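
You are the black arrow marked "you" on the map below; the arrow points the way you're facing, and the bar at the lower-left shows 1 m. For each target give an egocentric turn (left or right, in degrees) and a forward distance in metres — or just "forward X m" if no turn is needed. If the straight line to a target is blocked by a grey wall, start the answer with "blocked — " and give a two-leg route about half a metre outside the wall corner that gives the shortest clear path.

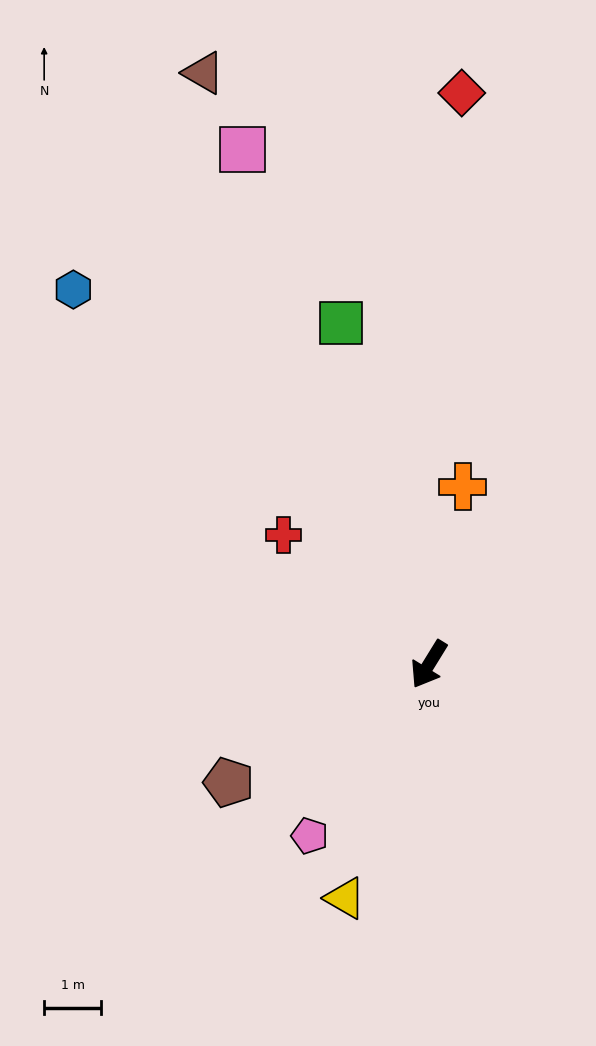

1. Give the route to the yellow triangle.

turn left 12°, forward 4.4 m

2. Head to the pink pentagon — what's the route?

turn right 3°, forward 3.7 m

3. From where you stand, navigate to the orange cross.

turn right 159°, forward 3.2 m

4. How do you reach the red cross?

turn right 100°, forward 3.4 m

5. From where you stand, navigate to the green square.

turn right 134°, forward 6.2 m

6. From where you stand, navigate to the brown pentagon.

turn right 28°, forward 4.1 m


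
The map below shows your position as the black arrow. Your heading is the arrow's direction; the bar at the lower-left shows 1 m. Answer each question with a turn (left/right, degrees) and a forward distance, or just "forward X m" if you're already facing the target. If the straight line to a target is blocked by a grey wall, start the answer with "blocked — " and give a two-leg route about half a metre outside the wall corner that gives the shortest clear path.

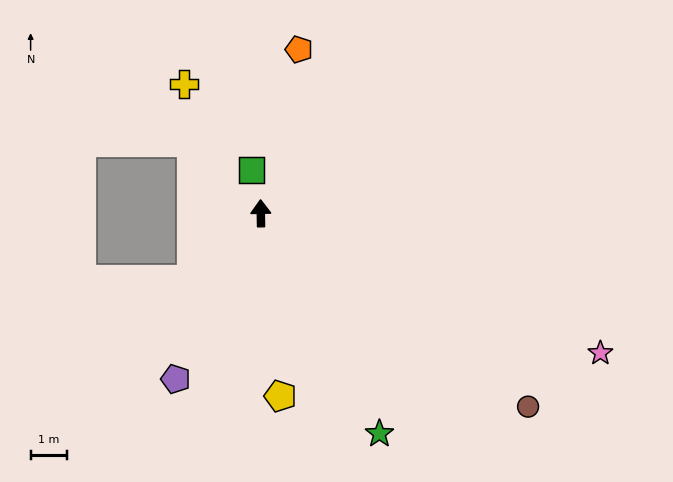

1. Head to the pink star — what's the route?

turn right 113°, forward 10.2 m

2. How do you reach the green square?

turn left 11°, forward 1.2 m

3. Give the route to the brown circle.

turn right 127°, forward 9.1 m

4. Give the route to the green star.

turn right 153°, forward 6.9 m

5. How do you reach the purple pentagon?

turn left 152°, forward 5.2 m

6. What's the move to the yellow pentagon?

turn right 175°, forward 5.1 m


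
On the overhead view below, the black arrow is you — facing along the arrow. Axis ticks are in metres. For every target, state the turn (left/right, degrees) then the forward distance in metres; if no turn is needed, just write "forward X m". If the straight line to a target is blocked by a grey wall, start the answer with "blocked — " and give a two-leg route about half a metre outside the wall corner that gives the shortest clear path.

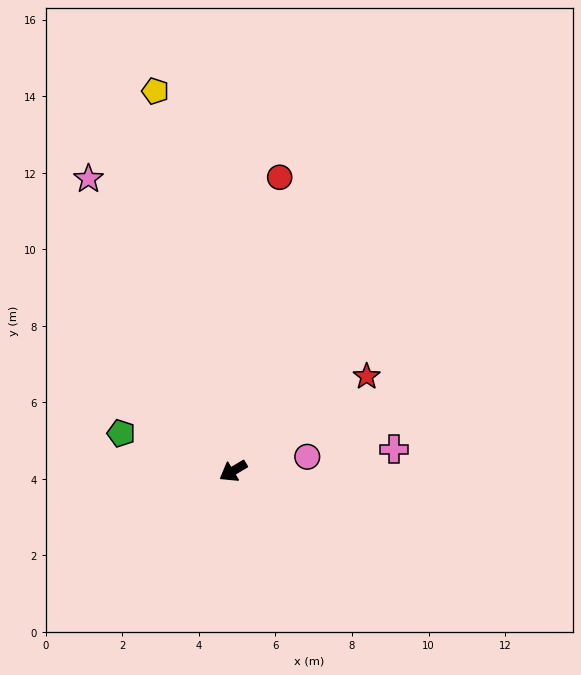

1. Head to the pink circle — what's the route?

turn left 160°, forward 2.0 m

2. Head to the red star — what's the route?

turn right 176°, forward 4.3 m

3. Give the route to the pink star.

turn right 95°, forward 8.5 m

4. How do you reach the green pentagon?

turn right 49°, forward 3.1 m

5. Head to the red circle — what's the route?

turn right 130°, forward 7.8 m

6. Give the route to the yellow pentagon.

turn right 109°, forward 10.1 m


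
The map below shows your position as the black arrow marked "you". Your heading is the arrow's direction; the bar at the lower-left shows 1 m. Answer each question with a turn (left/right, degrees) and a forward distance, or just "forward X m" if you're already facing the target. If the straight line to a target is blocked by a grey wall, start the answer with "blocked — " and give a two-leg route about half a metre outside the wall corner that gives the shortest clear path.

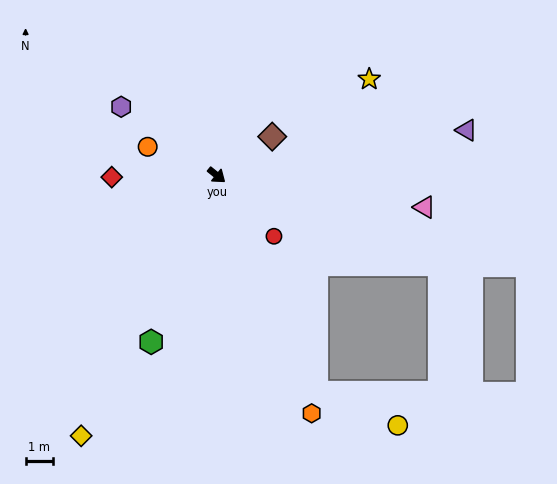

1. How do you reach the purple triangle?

turn left 49°, forward 9.3 m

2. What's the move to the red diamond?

turn right 140°, forward 3.8 m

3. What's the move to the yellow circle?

blocked — turn right 26°, forward 8.8 m, then turn left 43°, forward 3.2 m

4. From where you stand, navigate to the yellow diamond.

turn right 79°, forward 10.8 m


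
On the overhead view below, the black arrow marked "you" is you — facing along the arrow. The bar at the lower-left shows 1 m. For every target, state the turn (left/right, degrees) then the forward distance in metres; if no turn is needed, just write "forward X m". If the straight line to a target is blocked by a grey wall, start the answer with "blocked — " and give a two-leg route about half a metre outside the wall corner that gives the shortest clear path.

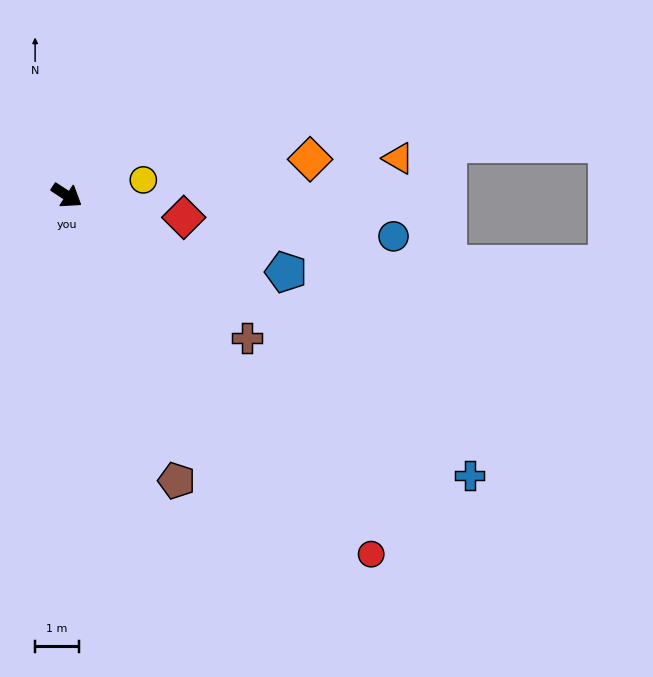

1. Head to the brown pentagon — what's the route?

turn right 36°, forward 7.0 m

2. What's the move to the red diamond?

turn left 23°, forward 2.7 m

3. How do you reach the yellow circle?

turn left 45°, forward 1.8 m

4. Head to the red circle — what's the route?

turn right 16°, forward 10.8 m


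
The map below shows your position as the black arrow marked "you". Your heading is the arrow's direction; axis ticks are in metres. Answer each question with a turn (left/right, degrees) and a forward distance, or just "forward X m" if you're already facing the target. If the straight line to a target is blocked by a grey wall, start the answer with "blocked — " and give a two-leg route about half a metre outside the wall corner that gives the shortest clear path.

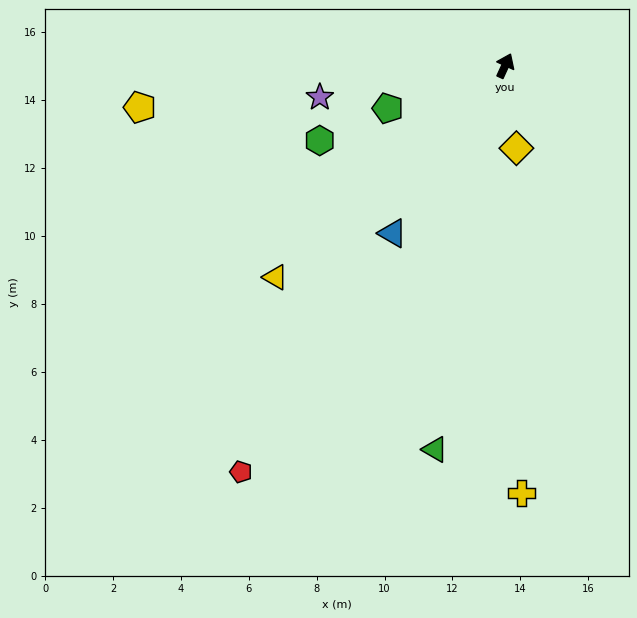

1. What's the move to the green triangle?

turn right 166°, forward 11.5 m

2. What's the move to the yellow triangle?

turn left 157°, forward 9.2 m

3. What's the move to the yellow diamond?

turn right 148°, forward 2.5 m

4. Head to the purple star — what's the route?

turn left 124°, forward 5.5 m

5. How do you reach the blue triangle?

turn left 171°, forward 5.9 m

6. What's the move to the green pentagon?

turn left 135°, forward 3.7 m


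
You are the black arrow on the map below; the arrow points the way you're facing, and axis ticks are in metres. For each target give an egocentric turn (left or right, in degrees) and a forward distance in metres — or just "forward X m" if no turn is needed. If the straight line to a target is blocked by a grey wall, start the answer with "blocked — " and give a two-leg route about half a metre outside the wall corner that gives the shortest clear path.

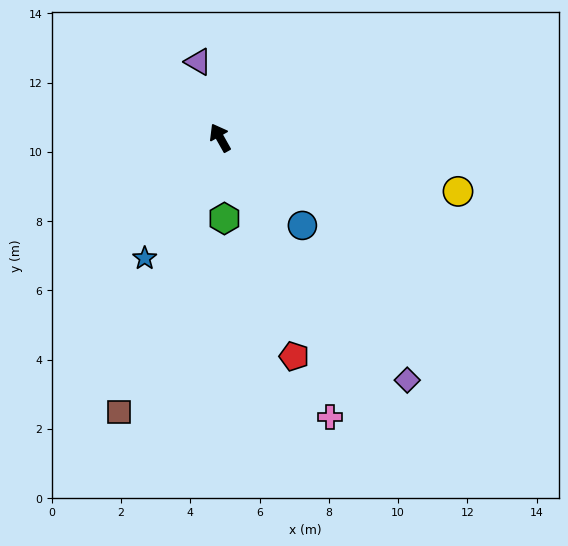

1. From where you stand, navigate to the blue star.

turn left 119°, forward 4.1 m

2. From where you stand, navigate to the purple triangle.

turn right 13°, forward 2.3 m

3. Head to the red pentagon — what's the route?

turn left 169°, forward 6.7 m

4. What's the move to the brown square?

turn left 130°, forward 8.5 m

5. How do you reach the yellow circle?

turn right 132°, forward 7.0 m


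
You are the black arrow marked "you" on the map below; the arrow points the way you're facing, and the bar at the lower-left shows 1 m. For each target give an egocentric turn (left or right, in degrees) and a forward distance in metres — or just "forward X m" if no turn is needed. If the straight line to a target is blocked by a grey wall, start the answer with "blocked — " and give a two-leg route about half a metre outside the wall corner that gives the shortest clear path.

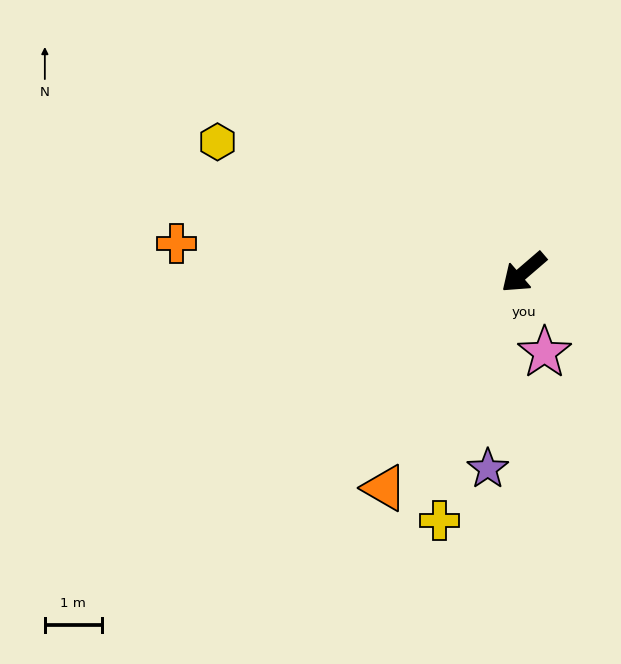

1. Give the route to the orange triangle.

turn left 16°, forward 4.5 m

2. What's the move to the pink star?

turn left 64°, forward 1.5 m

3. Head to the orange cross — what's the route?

turn right 45°, forward 6.1 m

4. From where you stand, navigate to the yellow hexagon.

turn right 64°, forward 5.9 m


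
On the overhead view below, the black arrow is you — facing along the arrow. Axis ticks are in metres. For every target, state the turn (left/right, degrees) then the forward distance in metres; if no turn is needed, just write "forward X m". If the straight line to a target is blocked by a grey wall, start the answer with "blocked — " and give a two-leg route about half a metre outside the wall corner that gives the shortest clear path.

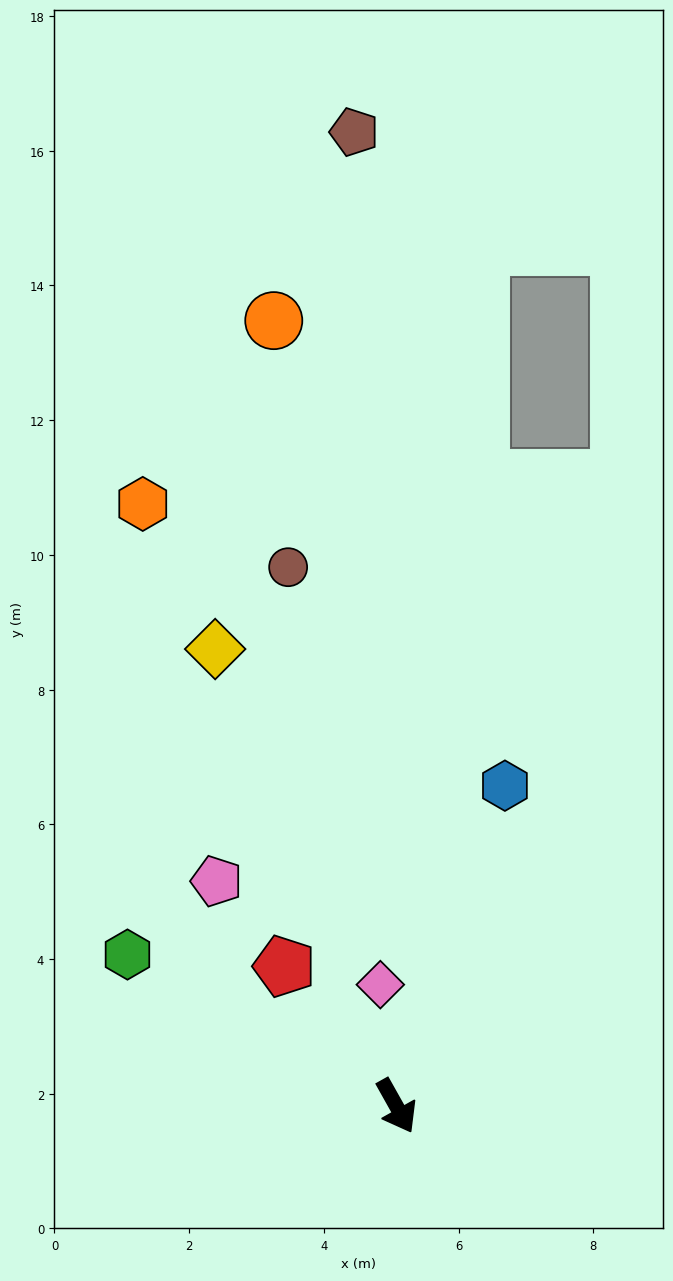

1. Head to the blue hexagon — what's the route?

turn left 132°, forward 5.0 m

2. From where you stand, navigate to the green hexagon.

turn right 149°, forward 4.6 m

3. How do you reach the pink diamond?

turn left 158°, forward 1.8 m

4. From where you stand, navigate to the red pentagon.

turn right 171°, forward 2.7 m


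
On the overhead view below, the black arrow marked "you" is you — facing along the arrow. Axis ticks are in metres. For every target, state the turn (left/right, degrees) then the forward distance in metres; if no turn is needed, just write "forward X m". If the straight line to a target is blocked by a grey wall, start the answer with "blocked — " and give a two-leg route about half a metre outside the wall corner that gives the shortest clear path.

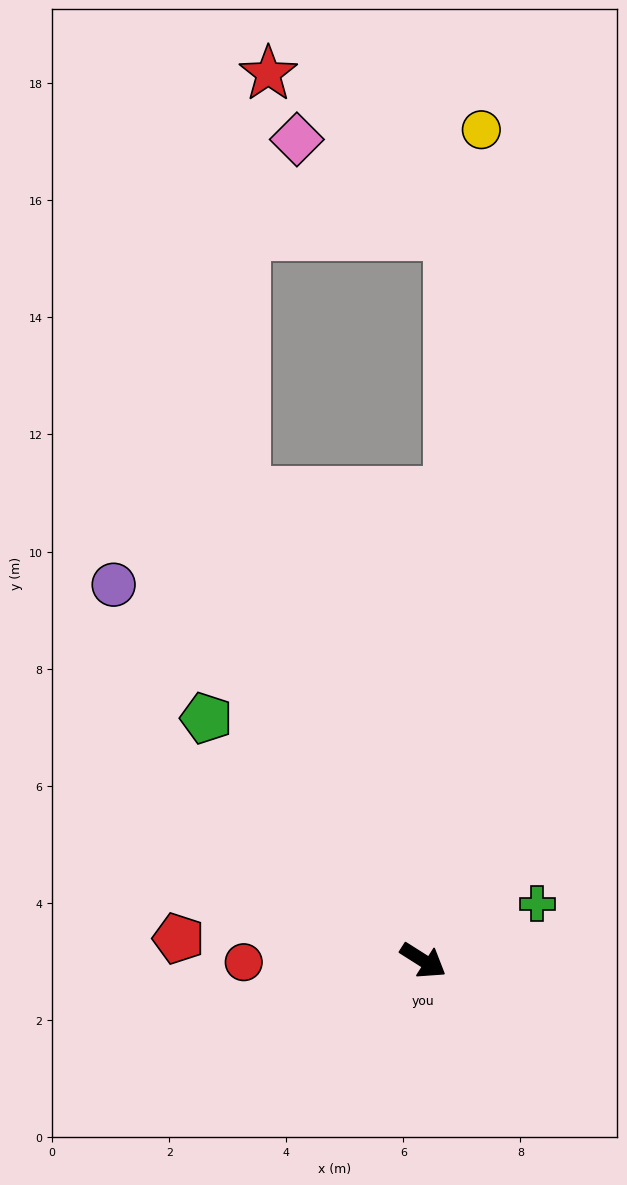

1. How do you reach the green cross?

turn left 59°, forward 2.2 m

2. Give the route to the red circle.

turn right 147°, forward 3.1 m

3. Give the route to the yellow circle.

turn left 118°, forward 14.2 m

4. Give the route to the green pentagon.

turn left 164°, forward 5.6 m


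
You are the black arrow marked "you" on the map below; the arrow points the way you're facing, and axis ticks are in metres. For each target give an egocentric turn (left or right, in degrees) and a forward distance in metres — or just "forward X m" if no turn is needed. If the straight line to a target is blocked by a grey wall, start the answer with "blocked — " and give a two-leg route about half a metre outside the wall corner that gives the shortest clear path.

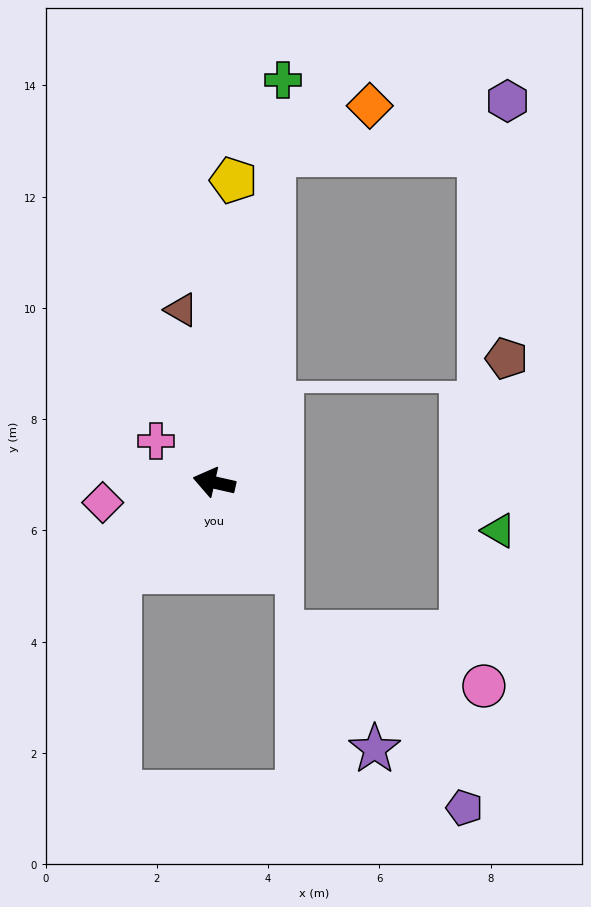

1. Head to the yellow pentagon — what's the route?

turn right 81°, forward 5.4 m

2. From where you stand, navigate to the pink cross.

turn right 23°, forward 1.3 m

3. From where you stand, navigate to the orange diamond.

blocked — turn right 87°, forward 6.0 m, then turn right 54°, forward 2.0 m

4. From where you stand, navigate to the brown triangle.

turn right 66°, forward 3.2 m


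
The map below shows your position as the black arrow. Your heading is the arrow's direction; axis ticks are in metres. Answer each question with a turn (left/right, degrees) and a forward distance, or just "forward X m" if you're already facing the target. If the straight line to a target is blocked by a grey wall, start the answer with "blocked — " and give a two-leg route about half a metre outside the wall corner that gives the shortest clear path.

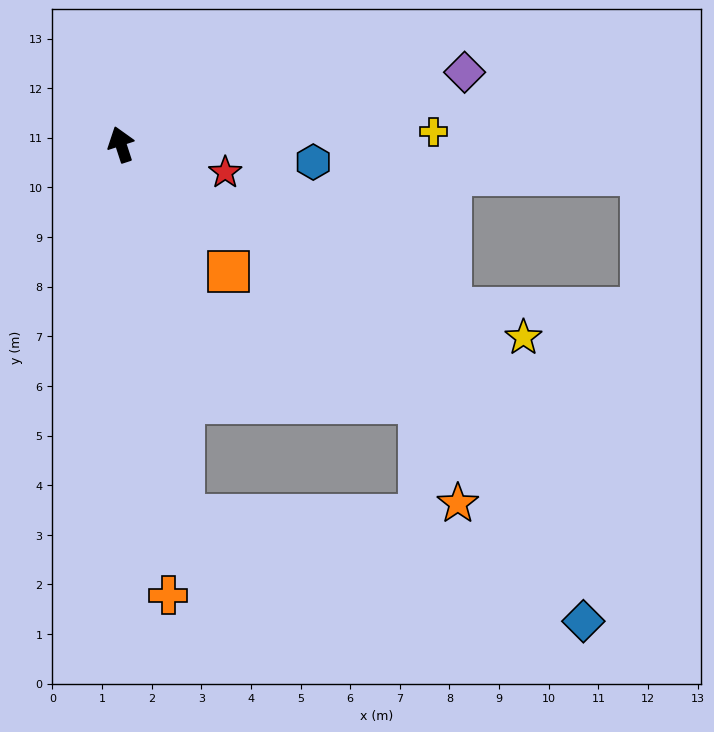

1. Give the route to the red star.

turn right 123°, forward 2.2 m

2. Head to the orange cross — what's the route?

turn left 168°, forward 9.1 m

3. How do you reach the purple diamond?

turn right 96°, forward 7.1 m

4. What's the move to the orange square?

turn right 158°, forward 3.4 m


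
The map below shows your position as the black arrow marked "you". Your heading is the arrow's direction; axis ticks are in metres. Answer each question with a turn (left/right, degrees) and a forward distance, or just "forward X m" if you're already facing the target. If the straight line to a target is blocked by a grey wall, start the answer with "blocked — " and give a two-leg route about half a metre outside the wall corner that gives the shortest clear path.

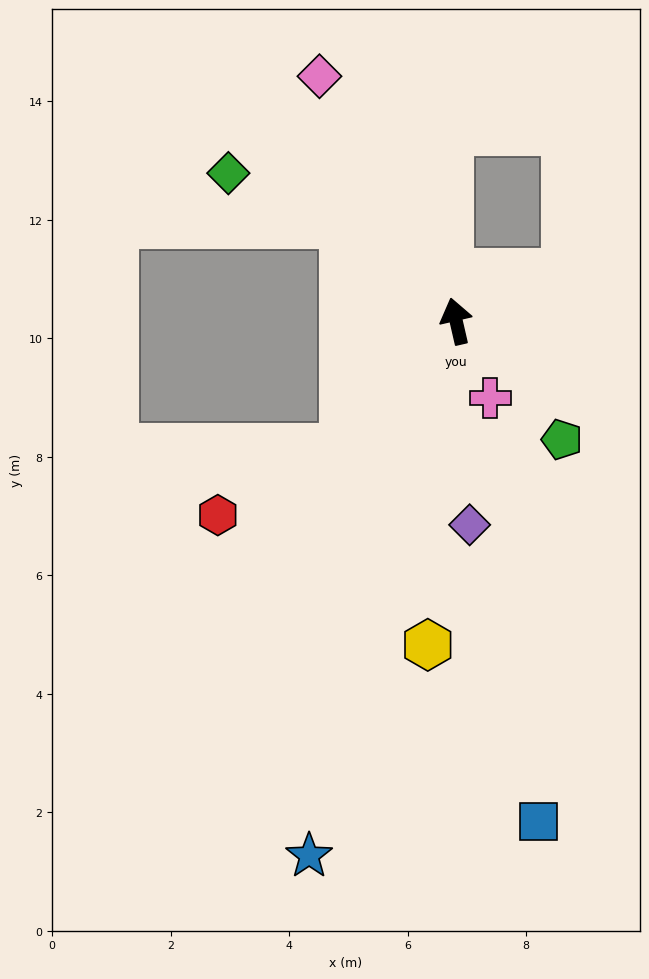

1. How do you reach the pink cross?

turn right 169°, forward 1.4 m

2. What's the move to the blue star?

turn left 152°, forward 9.4 m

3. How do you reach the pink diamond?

turn left 16°, forward 4.7 m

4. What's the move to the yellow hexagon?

turn left 162°, forward 5.5 m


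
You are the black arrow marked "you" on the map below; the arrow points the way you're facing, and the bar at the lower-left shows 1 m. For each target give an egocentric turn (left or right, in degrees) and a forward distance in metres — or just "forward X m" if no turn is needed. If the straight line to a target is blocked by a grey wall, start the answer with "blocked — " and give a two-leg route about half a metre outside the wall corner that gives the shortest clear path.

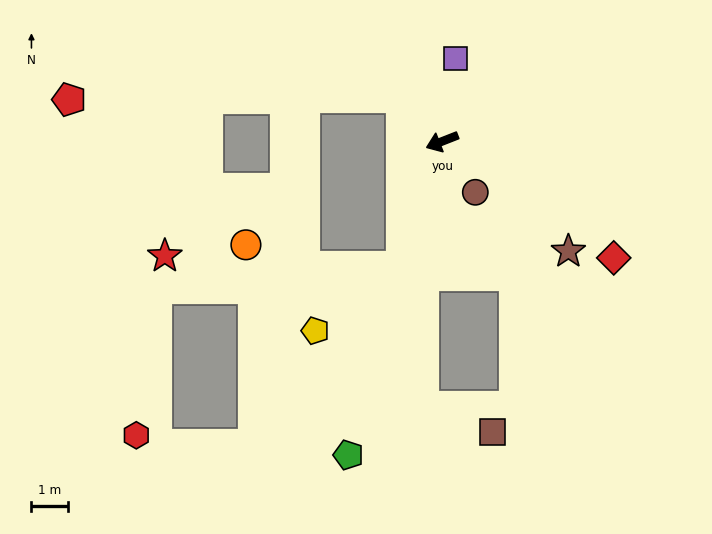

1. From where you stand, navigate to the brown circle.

turn left 102°, forward 1.7 m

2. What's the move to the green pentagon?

turn left 52°, forward 9.0 m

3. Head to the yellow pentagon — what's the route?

blocked — turn left 51°, forward 3.6 m, then turn right 36°, forward 2.9 m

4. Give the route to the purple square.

turn right 121°, forward 2.3 m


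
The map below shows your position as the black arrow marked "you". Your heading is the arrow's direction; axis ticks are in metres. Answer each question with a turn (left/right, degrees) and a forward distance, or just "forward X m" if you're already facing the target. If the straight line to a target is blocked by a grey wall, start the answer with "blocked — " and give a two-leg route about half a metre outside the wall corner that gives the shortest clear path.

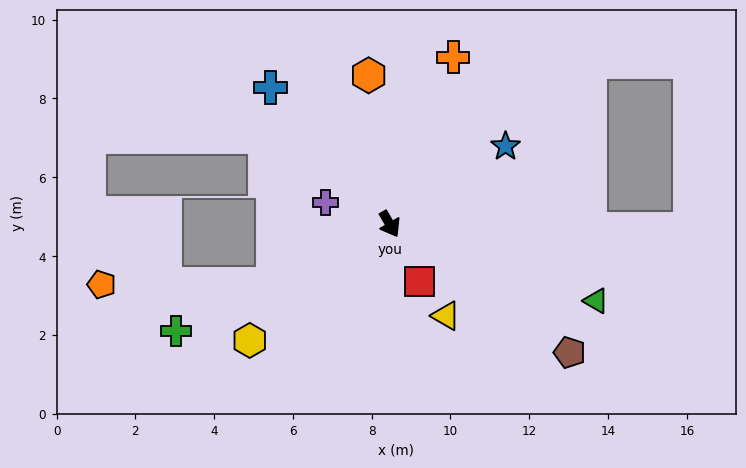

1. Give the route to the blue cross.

turn right 169°, forward 4.6 m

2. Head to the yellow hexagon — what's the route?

turn right 81°, forward 4.6 m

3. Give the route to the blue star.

turn left 94°, forward 3.5 m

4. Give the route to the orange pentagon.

blocked — turn right 93°, forward 3.3 m, then turn right 27°, forward 4.3 m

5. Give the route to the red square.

turn right 3°, forward 1.6 m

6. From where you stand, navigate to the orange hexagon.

turn left 158°, forward 3.8 m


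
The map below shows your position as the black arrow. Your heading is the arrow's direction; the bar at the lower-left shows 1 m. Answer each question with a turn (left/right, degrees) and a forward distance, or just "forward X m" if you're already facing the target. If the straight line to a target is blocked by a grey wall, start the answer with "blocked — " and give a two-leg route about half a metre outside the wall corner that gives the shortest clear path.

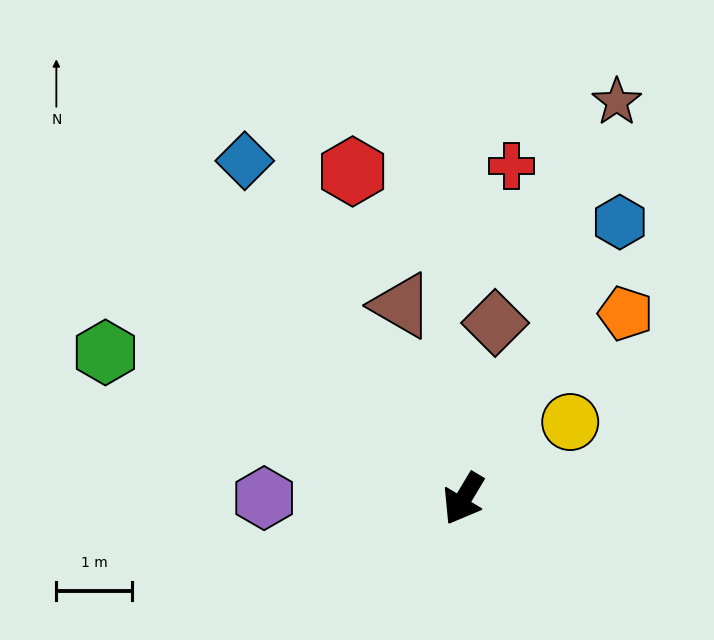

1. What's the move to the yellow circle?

turn left 157°, forward 1.7 m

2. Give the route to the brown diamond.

turn right 159°, forward 2.4 m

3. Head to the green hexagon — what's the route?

turn right 81°, forward 5.1 m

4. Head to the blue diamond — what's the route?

turn right 116°, forward 5.3 m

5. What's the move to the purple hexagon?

turn right 59°, forward 2.6 m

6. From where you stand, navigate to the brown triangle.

turn right 131°, forward 2.7 m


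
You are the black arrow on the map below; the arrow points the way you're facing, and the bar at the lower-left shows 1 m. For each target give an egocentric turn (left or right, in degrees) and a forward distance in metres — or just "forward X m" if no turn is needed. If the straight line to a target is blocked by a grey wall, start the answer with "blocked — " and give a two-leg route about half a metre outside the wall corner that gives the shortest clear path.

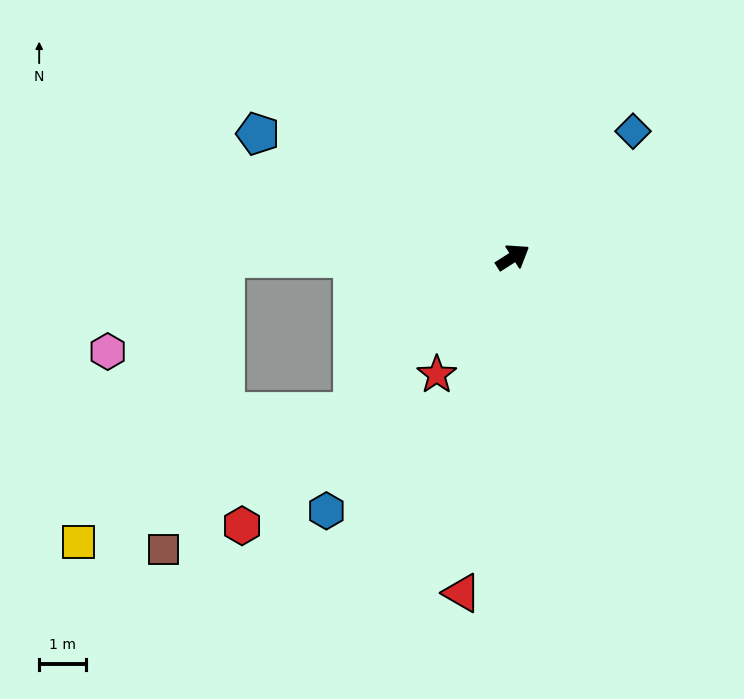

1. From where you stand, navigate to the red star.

turn right 156°, forward 3.0 m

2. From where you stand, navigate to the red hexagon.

turn right 168°, forward 8.2 m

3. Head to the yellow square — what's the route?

blocked — turn right 168°, forward 4.8 m, then turn right 19°, forward 6.5 m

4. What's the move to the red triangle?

turn right 131°, forward 7.3 m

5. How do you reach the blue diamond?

turn left 14°, forward 3.7 m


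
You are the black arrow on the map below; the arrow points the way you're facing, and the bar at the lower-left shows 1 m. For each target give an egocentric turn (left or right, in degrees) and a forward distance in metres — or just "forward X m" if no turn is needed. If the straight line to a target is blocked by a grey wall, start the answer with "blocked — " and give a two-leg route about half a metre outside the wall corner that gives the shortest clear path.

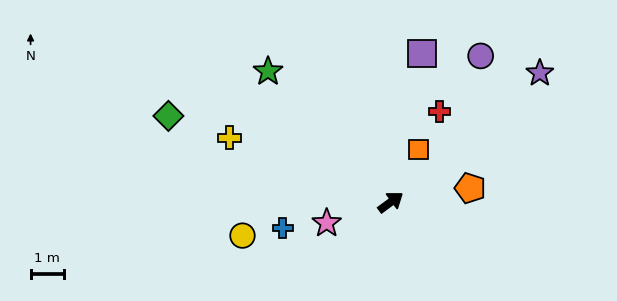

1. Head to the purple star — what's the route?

turn left 4°, forward 5.9 m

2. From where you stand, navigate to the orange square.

turn left 26°, forward 1.8 m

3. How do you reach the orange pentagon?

turn right 26°, forward 2.4 m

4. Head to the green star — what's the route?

turn left 97°, forward 5.4 m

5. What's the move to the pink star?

turn left 162°, forward 2.0 m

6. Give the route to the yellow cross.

turn left 122°, forward 5.2 m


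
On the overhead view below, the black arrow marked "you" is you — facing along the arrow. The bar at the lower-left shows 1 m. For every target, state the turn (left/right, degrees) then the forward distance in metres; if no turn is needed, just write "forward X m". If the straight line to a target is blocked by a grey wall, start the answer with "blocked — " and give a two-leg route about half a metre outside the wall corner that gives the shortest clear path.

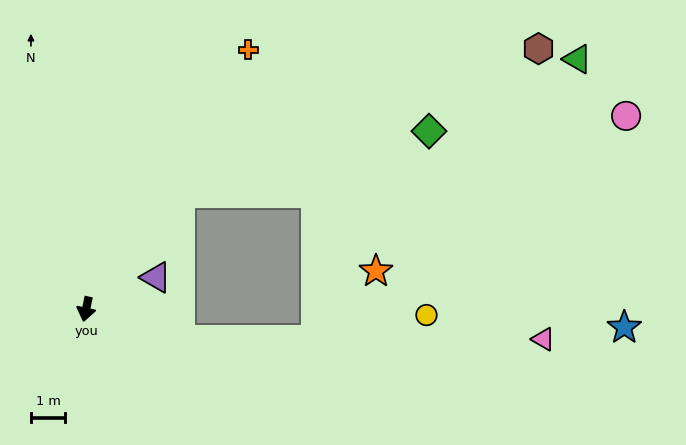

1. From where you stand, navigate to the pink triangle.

blocked — turn left 84°, forward 2.9 m, then turn left 18°, forward 10.6 m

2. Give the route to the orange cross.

turn left 160°, forward 8.9 m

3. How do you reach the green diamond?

blocked — turn left 153°, forward 4.4 m, then turn right 37°, forward 7.5 m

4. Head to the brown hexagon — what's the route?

blocked — turn left 153°, forward 4.4 m, then turn right 29°, forward 11.3 m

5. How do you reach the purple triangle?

turn left 126°, forward 2.2 m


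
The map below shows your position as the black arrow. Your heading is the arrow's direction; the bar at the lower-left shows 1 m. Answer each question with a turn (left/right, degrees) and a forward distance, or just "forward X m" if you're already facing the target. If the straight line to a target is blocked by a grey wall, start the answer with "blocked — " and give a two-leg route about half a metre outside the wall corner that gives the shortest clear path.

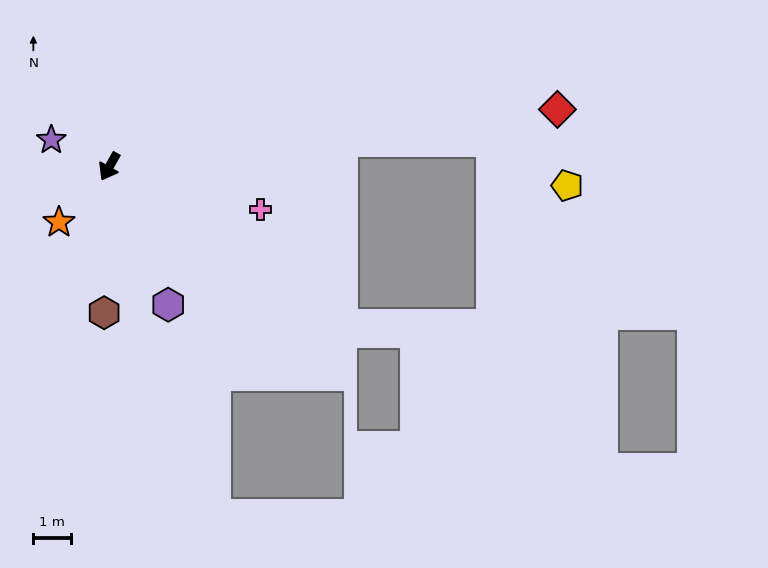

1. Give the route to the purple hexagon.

turn left 52°, forward 4.0 m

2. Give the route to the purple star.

turn right 85°, forward 1.7 m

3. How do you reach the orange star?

turn right 13°, forward 2.0 m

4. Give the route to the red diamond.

turn left 127°, forward 12.0 m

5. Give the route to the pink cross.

turn left 103°, forward 4.2 m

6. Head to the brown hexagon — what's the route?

turn left 27°, forward 3.9 m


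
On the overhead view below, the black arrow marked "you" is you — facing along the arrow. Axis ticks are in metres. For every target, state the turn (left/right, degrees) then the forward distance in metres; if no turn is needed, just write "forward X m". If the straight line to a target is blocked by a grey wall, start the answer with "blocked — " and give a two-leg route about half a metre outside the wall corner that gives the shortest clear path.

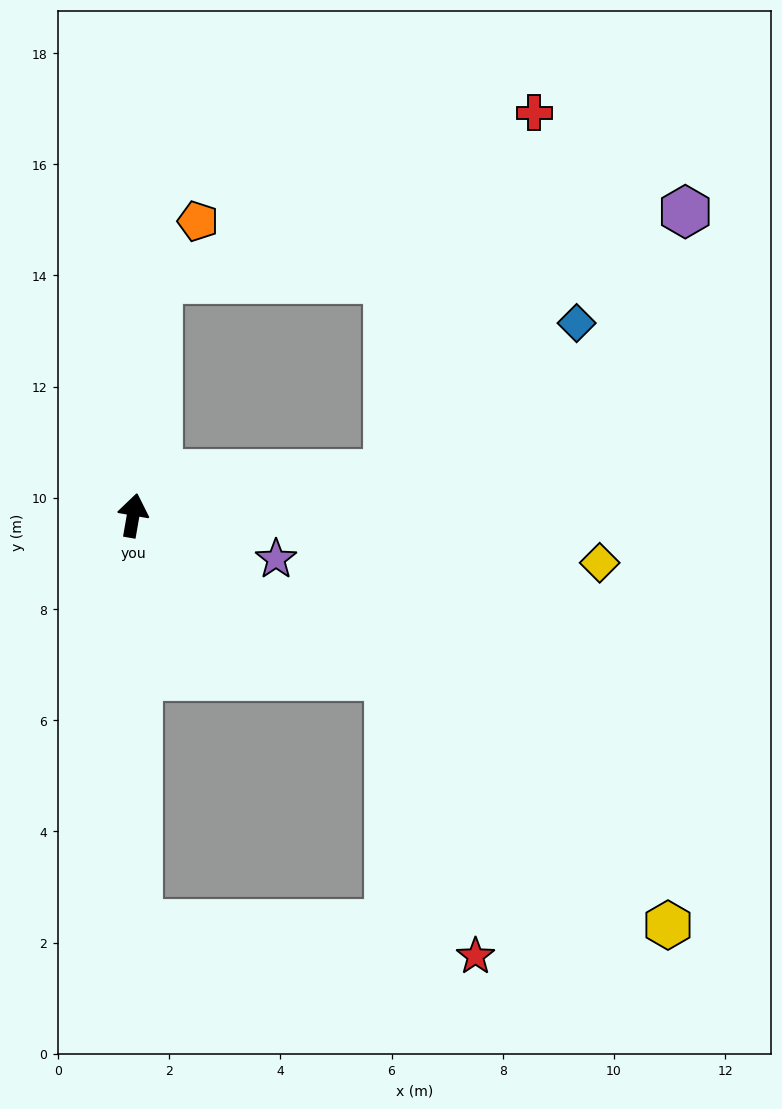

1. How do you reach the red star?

blocked — turn right 112°, forward 5.4 m, then turn right 41°, forward 5.3 m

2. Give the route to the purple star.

turn right 97°, forward 2.7 m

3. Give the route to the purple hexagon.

blocked — turn left 4°, forward 4.3 m, then turn right 77°, forward 9.6 m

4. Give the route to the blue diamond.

blocked — turn right 71°, forward 4.6 m, then turn left 29°, forward 4.3 m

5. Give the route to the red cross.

blocked — turn right 71°, forward 4.6 m, then turn left 59°, forward 7.0 m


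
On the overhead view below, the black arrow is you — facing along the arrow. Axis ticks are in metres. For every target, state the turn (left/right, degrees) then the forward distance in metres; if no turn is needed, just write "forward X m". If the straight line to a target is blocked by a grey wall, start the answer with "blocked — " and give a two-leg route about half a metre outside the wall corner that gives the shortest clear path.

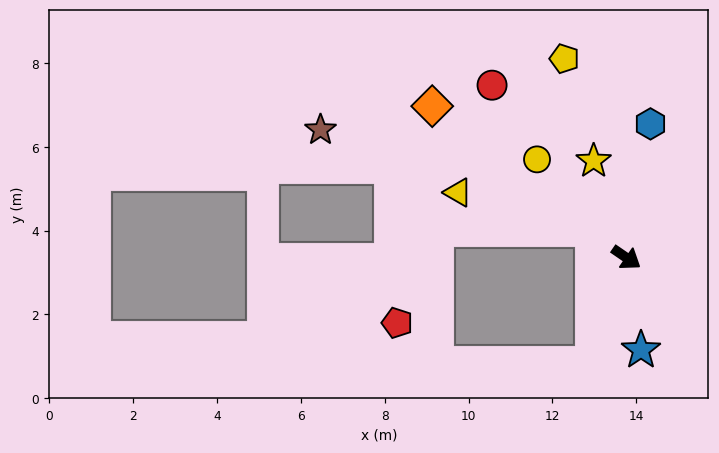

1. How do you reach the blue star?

turn right 47°, forward 2.2 m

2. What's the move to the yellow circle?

turn left 167°, forward 3.2 m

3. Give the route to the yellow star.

turn left 143°, forward 2.4 m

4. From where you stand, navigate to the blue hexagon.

turn left 114°, forward 3.2 m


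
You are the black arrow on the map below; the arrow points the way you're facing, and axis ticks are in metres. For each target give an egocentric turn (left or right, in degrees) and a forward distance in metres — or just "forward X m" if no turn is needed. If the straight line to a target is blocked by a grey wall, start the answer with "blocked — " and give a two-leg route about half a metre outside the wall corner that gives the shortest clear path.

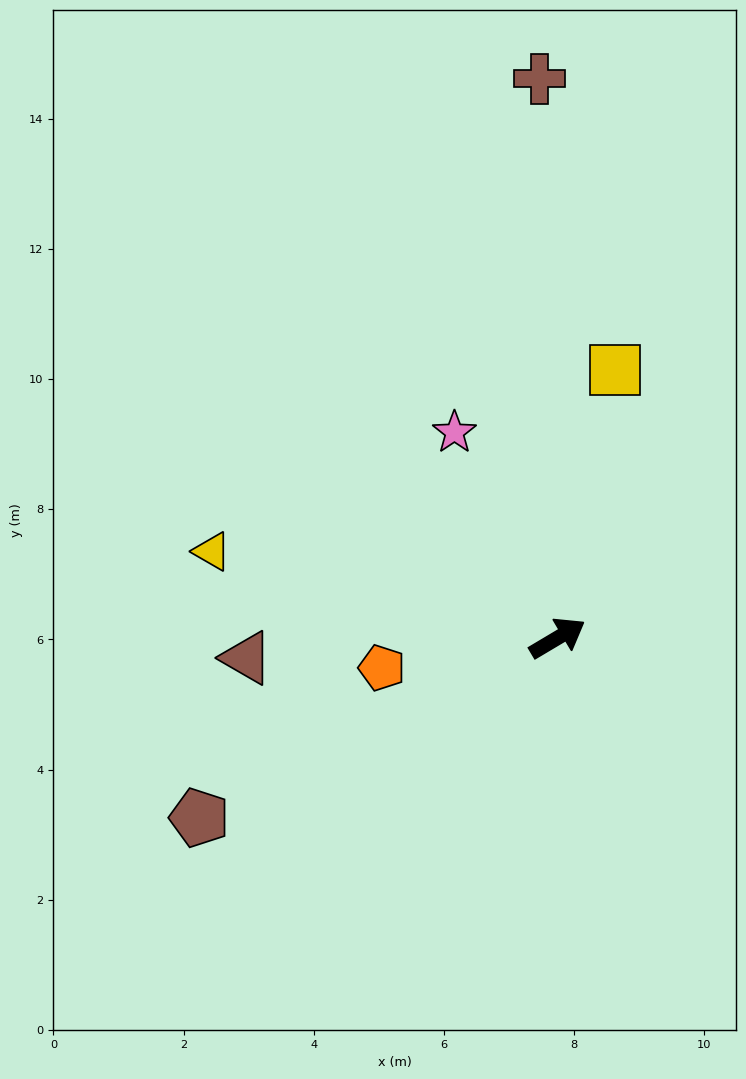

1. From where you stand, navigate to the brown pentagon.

turn left 176°, forward 6.2 m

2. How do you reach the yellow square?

turn left 47°, forward 4.2 m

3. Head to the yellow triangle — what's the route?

turn left 135°, forward 5.5 m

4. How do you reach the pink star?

turn left 86°, forward 3.5 m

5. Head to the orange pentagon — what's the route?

turn left 159°, forward 2.7 m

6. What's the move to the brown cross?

turn left 61°, forward 8.6 m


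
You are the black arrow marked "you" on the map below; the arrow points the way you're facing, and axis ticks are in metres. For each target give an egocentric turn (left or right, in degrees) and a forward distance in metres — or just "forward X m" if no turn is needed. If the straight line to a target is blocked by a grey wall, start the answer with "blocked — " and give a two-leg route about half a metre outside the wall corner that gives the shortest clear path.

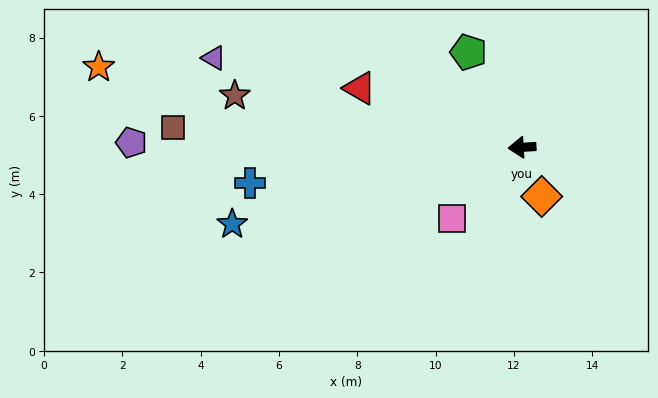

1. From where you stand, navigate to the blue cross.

turn left 4°, forward 7.0 m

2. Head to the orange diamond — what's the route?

turn left 108°, forward 1.4 m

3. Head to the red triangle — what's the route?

turn right 23°, forward 4.4 m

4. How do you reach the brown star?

turn right 14°, forward 7.5 m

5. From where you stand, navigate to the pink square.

turn left 42°, forward 2.6 m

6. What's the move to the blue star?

turn left 11°, forward 7.7 m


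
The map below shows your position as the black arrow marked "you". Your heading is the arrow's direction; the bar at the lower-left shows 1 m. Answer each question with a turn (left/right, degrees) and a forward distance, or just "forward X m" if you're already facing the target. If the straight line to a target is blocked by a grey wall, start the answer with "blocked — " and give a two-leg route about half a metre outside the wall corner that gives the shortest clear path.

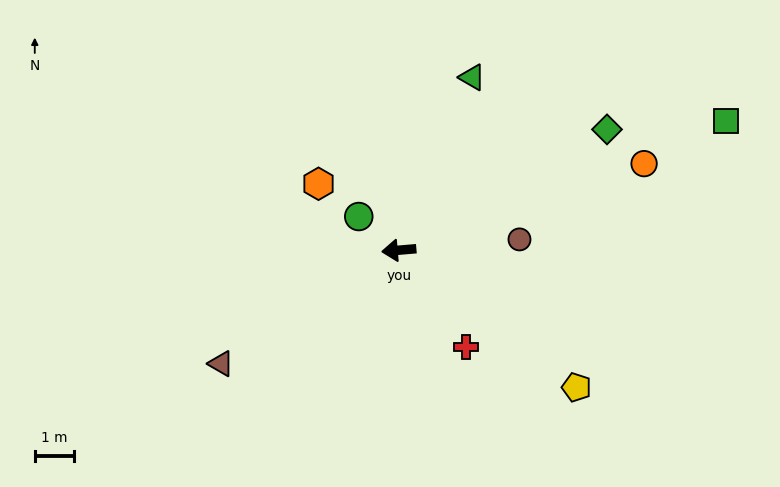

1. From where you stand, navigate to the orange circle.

turn right 165°, forward 6.6 m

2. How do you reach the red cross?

turn left 120°, forward 3.0 m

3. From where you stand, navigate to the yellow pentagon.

turn left 137°, forward 5.7 m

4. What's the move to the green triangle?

turn right 118°, forward 4.7 m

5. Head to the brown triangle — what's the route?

turn left 28°, forward 5.3 m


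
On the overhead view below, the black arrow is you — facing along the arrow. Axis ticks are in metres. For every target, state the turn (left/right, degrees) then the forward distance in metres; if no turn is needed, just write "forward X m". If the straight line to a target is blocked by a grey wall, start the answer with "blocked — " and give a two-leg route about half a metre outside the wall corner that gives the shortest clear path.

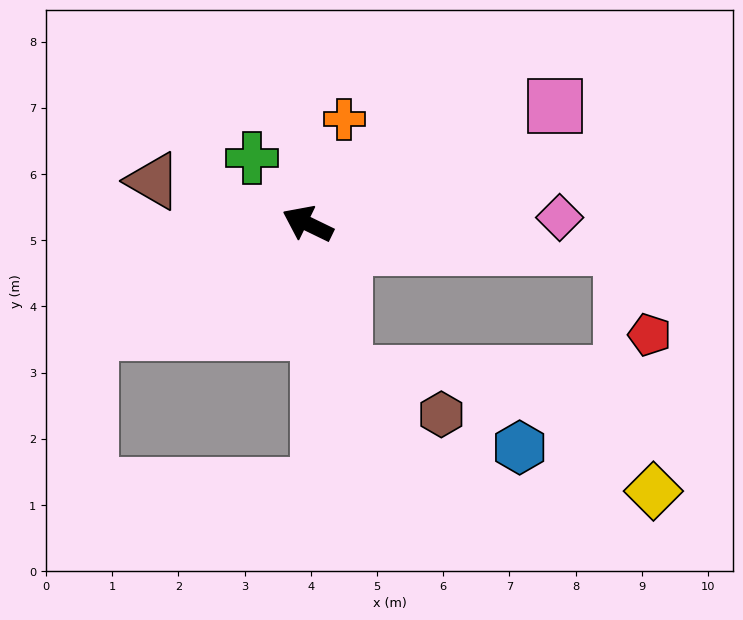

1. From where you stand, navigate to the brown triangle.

turn left 10°, forward 2.4 m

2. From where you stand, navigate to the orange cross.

turn right 83°, forward 1.7 m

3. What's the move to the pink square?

turn right 129°, forward 4.1 m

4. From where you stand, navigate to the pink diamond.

turn right 153°, forward 3.8 m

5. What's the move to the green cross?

turn right 24°, forward 1.3 m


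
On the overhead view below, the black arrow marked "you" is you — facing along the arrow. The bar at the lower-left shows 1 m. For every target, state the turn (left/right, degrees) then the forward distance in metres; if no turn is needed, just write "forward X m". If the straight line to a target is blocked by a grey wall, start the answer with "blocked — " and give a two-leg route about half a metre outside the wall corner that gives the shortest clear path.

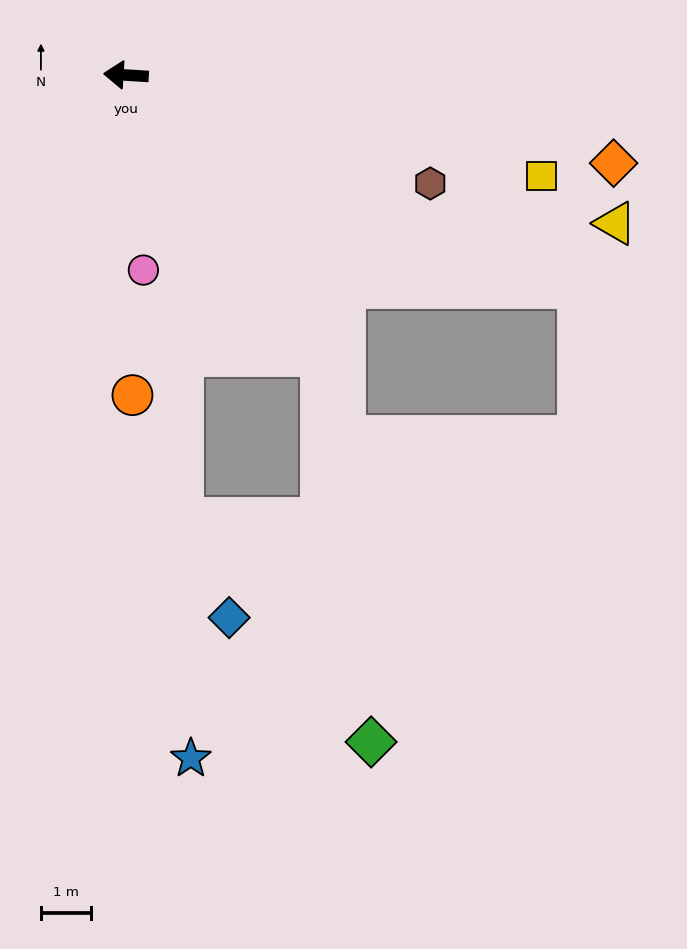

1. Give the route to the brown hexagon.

turn left 164°, forward 6.4 m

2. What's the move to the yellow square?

turn left 170°, forward 8.5 m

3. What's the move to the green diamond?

blocked — turn left 128°, forward 6.8 m, then turn right 27°, forward 7.8 m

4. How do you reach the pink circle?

turn left 99°, forward 3.9 m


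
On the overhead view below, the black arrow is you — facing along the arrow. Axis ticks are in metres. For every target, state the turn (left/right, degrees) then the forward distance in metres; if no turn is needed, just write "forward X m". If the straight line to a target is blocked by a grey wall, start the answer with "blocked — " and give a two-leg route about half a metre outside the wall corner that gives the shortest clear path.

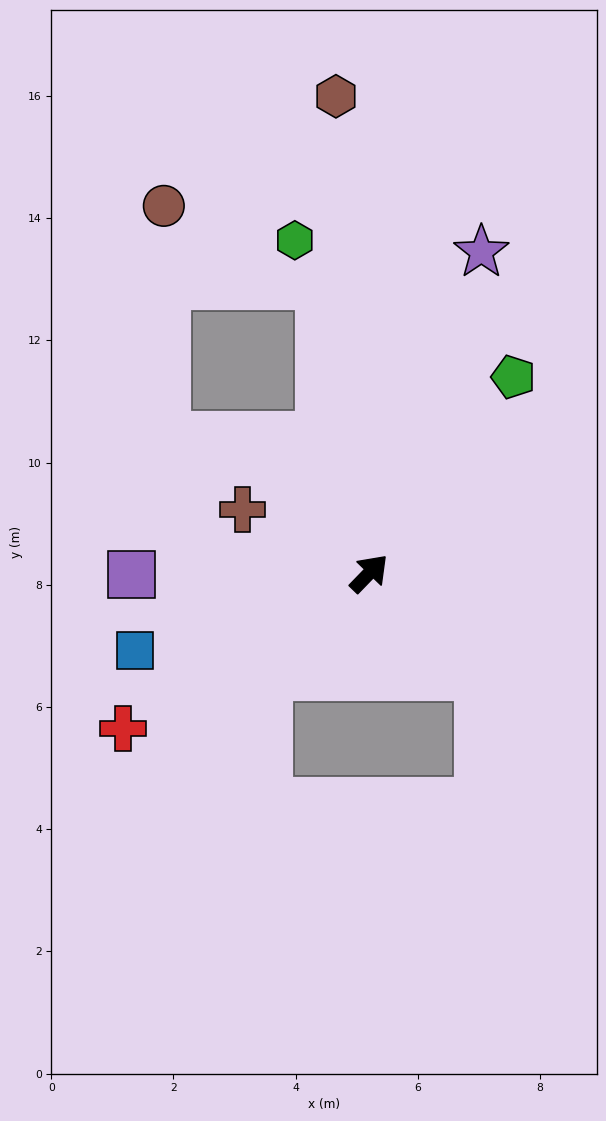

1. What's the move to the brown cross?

turn left 107°, forward 2.3 m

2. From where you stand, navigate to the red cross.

turn left 166°, forward 4.8 m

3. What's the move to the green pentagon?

turn left 8°, forward 4.0 m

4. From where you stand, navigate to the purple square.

turn left 134°, forward 3.9 m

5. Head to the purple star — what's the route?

turn left 25°, forward 5.6 m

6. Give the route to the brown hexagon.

turn left 48°, forward 7.8 m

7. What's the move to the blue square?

turn left 152°, forward 4.0 m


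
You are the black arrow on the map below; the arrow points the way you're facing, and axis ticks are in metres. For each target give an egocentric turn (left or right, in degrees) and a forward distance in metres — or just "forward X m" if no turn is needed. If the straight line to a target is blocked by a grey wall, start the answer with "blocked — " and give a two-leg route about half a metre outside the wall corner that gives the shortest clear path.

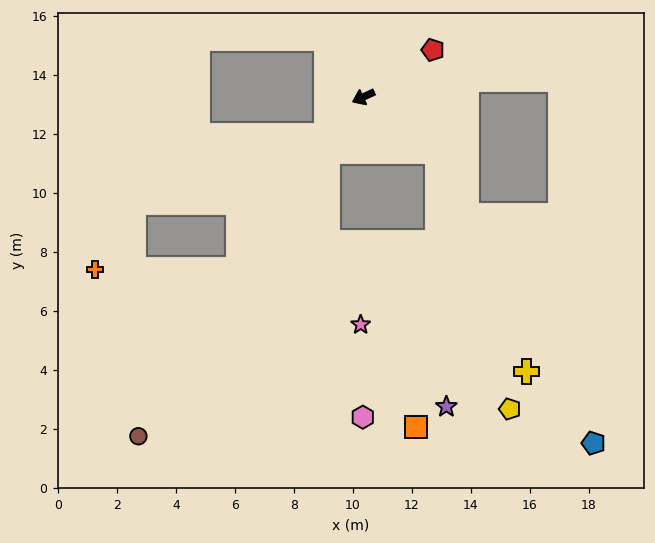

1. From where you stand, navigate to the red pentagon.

turn right 171°, forward 2.8 m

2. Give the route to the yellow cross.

blocked — turn left 119°, forward 3.1 m, then turn right 32°, forward 8.0 m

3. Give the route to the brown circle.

turn left 32°, forward 13.8 m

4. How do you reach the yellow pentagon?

blocked — turn left 119°, forward 3.1 m, then turn right 38°, forward 9.1 m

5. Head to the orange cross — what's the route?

blocked — turn left 29°, forward 7.2 m, then turn right 53°, forward 4.8 m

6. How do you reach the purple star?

blocked — turn left 119°, forward 3.1 m, then turn right 52°, forward 8.6 m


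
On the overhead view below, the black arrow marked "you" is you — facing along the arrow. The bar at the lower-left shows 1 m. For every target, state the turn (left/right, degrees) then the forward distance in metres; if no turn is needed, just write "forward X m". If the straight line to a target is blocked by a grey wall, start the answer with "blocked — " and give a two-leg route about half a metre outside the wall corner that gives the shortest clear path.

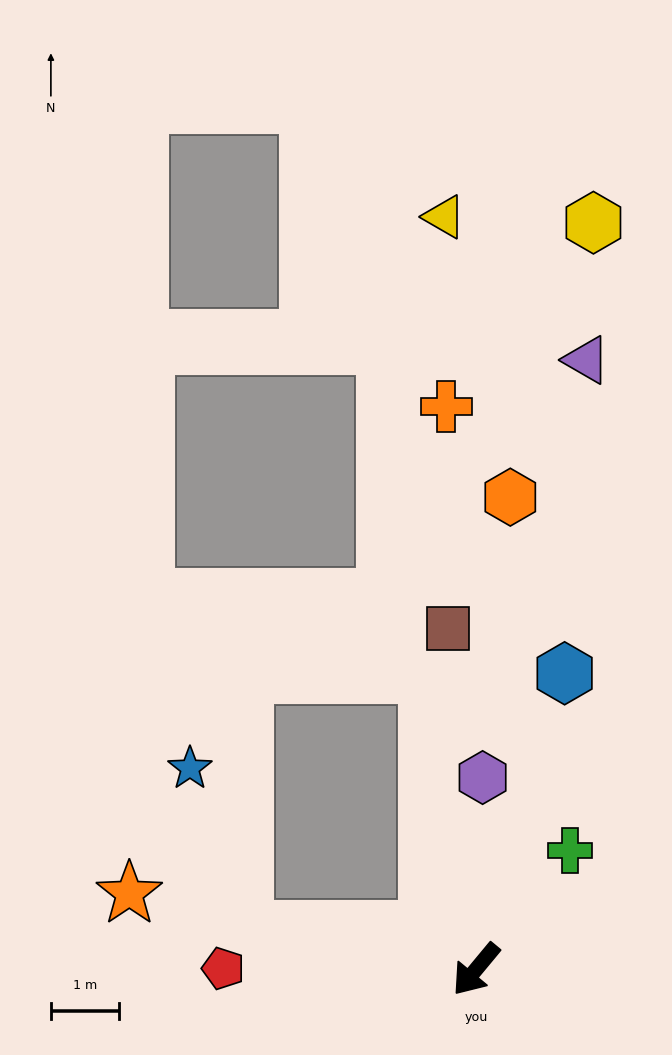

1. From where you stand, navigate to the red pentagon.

turn right 51°, forward 3.7 m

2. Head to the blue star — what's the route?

blocked — turn right 60°, forward 3.5 m, then turn right 61°, forward 2.5 m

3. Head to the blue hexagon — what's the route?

turn right 157°, forward 4.6 m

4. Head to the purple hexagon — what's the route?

turn right 142°, forward 2.8 m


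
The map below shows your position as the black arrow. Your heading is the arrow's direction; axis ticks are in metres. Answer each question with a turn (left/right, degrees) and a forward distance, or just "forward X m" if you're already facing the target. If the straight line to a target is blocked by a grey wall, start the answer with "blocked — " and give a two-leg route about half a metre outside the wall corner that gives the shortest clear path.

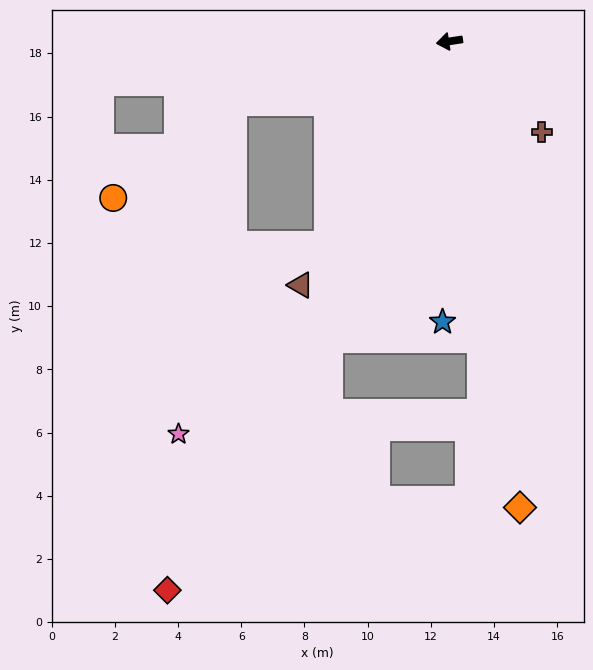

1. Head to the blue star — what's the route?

turn left 80°, forward 8.9 m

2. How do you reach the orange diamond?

turn left 90°, forward 14.9 m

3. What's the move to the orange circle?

blocked — turn left 7°, forward 7.1 m, then turn left 23°, forward 4.9 m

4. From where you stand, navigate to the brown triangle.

turn left 50°, forward 9.0 m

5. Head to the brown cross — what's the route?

turn left 127°, forward 4.1 m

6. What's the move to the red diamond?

turn left 54°, forward 19.5 m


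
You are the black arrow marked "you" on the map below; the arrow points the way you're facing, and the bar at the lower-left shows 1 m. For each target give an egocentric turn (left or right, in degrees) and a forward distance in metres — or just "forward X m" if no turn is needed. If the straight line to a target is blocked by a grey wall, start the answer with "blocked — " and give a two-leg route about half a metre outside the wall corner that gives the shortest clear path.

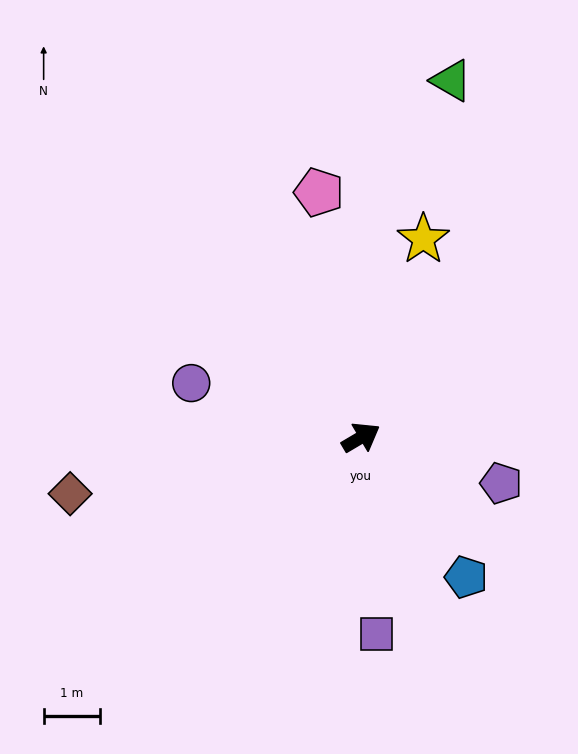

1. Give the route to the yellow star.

turn left 42°, forward 3.7 m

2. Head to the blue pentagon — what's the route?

turn right 84°, forward 3.1 m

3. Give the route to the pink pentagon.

turn left 69°, forward 4.4 m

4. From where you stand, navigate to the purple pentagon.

turn right 49°, forward 2.6 m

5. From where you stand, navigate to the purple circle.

turn left 132°, forward 3.1 m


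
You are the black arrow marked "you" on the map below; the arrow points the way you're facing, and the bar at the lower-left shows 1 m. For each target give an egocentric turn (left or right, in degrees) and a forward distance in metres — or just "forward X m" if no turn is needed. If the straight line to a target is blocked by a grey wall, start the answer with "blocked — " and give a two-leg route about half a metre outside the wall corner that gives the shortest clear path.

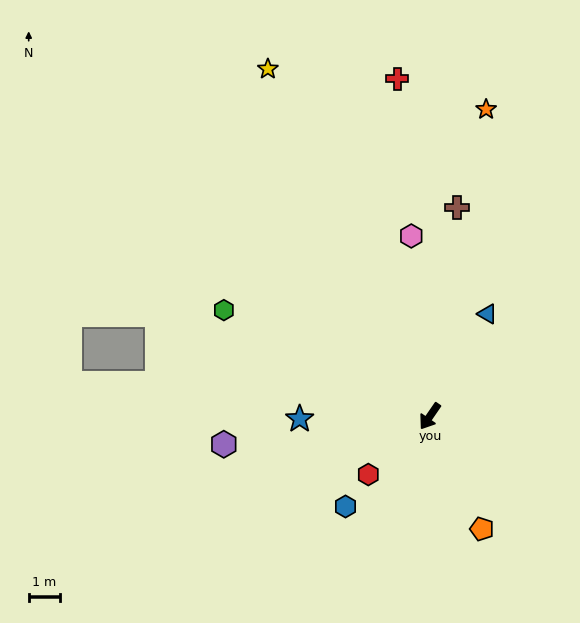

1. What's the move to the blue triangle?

turn right 175°, forward 3.8 m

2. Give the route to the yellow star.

turn right 120°, forward 12.4 m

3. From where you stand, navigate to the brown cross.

turn right 153°, forward 6.8 m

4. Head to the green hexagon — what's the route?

turn right 83°, forward 7.5 m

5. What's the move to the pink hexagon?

turn right 140°, forward 5.8 m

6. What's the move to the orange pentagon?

turn left 59°, forward 4.0 m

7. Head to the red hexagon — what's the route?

turn right 12°, forward 2.7 m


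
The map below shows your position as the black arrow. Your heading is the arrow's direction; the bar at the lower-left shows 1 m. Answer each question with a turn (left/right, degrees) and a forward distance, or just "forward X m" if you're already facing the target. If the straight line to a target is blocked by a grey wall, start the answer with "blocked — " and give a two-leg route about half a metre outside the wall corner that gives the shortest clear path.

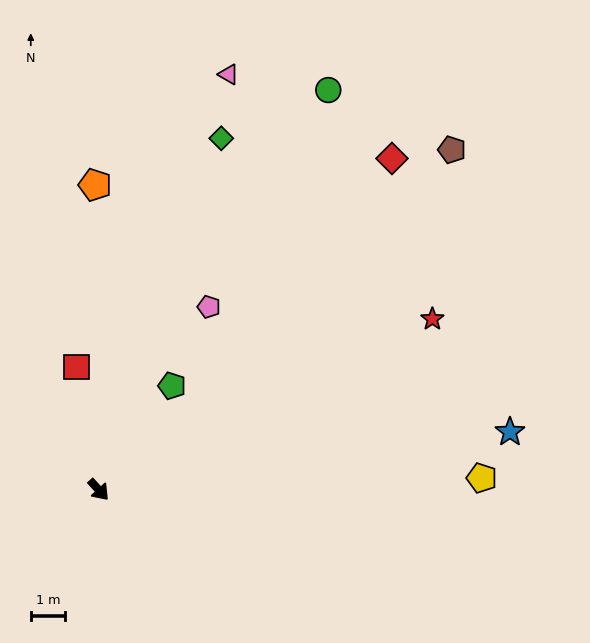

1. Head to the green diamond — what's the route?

turn left 118°, forward 10.9 m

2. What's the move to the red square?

turn left 148°, forward 3.6 m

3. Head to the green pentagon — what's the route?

turn left 102°, forward 3.7 m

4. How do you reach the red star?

turn left 75°, forward 10.9 m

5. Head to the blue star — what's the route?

turn left 56°, forward 12.1 m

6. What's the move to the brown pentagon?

turn left 92°, forward 14.3 m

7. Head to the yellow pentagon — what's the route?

turn left 49°, forward 11.2 m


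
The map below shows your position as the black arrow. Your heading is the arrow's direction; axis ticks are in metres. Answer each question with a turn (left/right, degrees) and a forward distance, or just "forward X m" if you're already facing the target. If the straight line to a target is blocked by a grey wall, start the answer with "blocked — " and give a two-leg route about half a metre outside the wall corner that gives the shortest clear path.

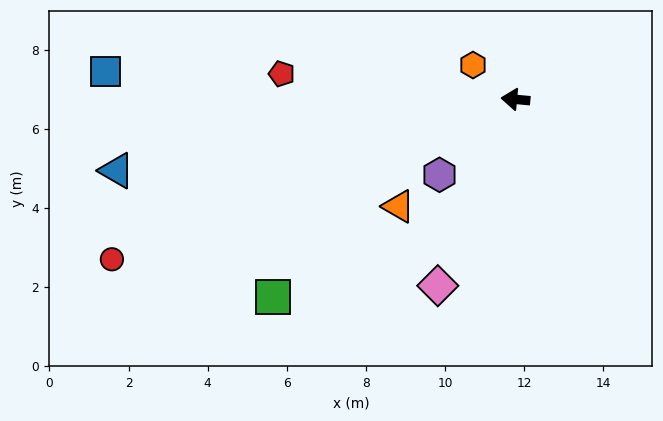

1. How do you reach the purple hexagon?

turn left 50°, forward 2.7 m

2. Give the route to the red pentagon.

forward 5.9 m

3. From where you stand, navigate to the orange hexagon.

turn right 34°, forward 1.4 m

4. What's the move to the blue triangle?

turn left 15°, forward 10.2 m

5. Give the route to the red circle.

turn left 27°, forward 11.0 m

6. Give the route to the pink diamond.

turn left 73°, forward 5.1 m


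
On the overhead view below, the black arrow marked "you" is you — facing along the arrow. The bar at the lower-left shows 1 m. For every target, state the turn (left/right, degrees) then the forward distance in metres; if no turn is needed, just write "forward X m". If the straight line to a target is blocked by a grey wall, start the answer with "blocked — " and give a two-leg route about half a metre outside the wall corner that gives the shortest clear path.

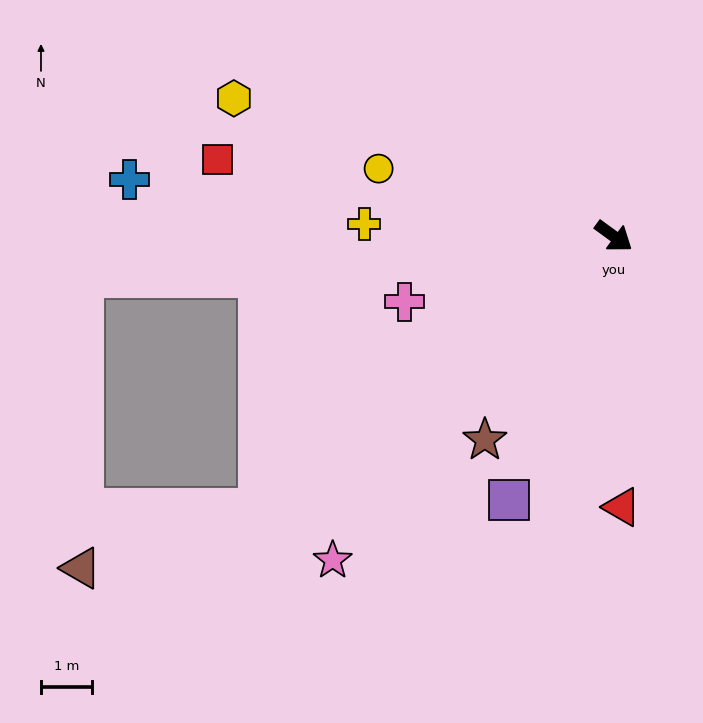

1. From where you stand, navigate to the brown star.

turn right 86°, forward 4.7 m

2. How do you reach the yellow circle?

turn right 160°, forward 4.8 m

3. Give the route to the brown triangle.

blocked — turn right 106°, forward 8.8 m, then turn right 20°, forward 3.7 m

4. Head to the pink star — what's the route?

turn right 95°, forward 8.4 m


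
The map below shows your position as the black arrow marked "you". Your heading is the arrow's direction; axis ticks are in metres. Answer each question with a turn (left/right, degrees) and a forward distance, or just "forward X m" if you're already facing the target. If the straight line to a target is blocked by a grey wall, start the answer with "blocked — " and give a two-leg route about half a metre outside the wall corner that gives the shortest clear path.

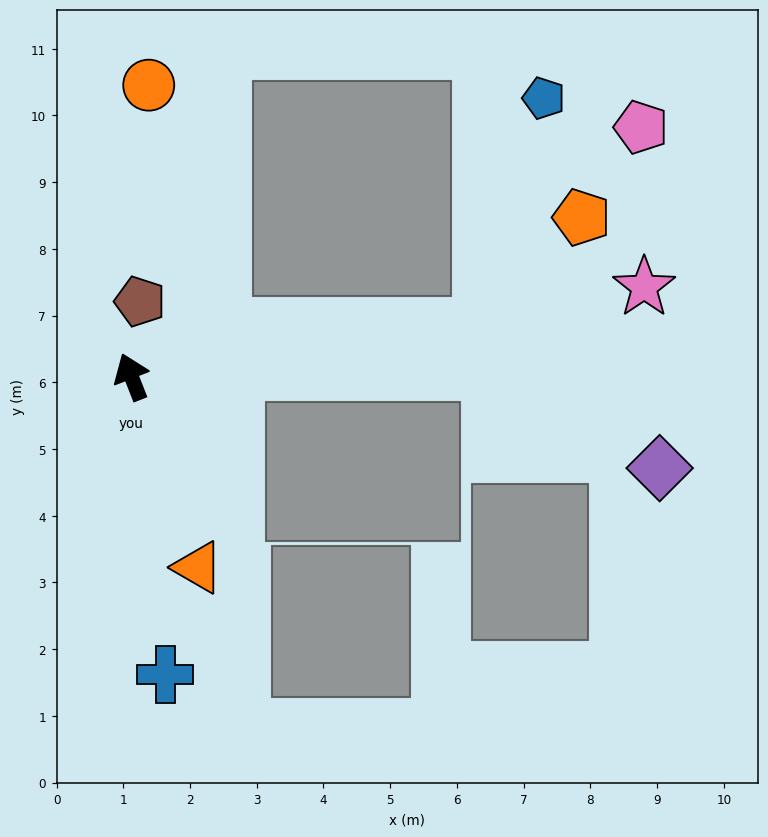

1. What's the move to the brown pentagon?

turn right 28°, forward 1.1 m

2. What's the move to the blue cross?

turn left 165°, forward 4.5 m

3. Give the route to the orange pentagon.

blocked — turn right 103°, forward 5.3 m, then turn left 39°, forward 2.2 m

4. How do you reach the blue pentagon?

blocked — turn right 103°, forward 5.3 m, then turn left 66°, forward 3.5 m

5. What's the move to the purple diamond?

blocked — turn right 111°, forward 5.4 m, then turn right 30°, forward 2.9 m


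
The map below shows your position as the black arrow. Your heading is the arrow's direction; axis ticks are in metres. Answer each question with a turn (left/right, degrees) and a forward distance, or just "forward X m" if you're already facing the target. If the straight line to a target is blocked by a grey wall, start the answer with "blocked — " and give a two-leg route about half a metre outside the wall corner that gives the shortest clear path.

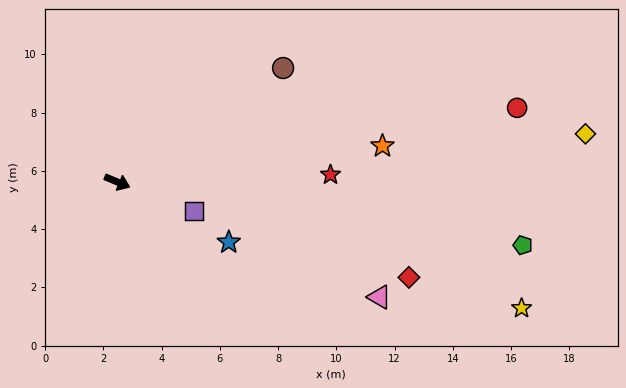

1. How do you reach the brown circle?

turn left 57°, forward 6.9 m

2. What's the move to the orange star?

turn left 30°, forward 9.2 m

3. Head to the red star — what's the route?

turn left 25°, forward 7.3 m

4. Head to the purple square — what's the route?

forward 2.8 m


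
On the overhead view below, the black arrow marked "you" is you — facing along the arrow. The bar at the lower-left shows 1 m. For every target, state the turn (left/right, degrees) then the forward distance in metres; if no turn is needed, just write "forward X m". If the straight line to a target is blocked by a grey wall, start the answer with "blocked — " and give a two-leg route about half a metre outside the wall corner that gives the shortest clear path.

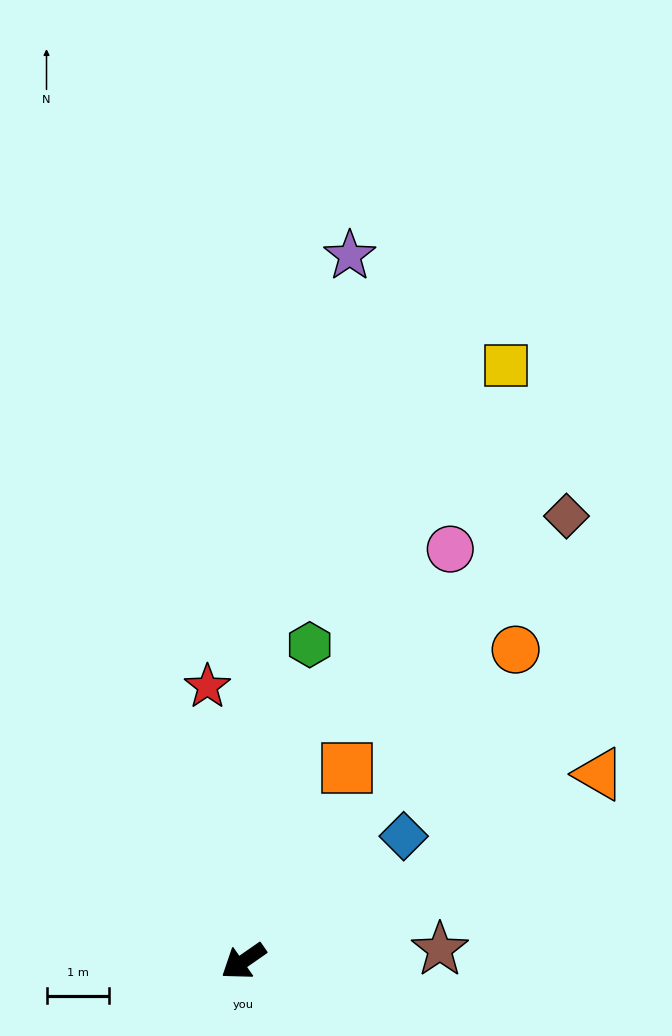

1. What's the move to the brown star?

turn left 149°, forward 3.2 m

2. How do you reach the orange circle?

turn right 166°, forward 6.6 m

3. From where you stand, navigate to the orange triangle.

turn left 173°, forward 6.5 m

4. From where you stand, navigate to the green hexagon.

turn right 137°, forward 5.2 m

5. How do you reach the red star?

turn right 117°, forward 4.4 m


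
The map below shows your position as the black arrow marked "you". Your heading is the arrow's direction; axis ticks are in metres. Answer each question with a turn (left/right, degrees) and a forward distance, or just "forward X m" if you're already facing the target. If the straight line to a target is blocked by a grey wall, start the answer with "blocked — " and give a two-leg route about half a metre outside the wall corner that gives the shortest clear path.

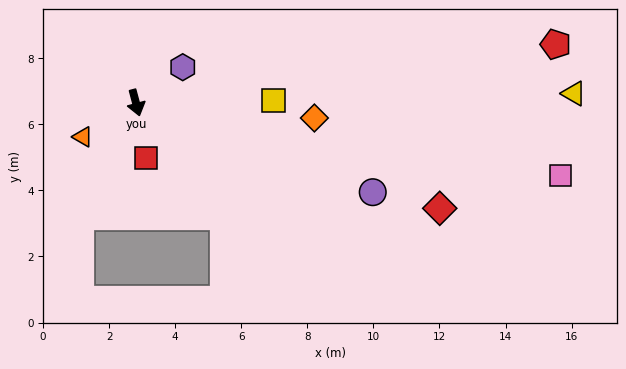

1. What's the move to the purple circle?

turn left 54°, forward 7.7 m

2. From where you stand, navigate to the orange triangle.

turn right 72°, forward 1.9 m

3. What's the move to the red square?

turn right 5°, forward 1.7 m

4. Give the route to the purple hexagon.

turn left 112°, forward 1.8 m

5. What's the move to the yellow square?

turn left 76°, forward 4.2 m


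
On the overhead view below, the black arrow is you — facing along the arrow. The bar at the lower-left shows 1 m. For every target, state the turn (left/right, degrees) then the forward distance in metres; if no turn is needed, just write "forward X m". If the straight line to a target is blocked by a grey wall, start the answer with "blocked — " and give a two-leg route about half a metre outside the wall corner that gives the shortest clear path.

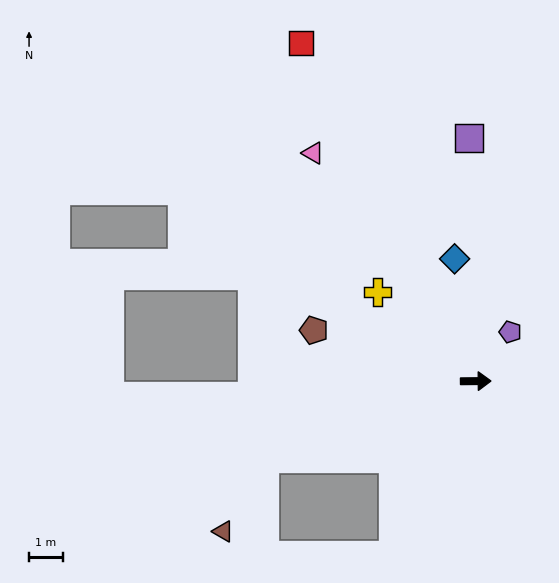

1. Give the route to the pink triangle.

turn left 125°, forward 8.3 m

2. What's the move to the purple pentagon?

turn left 54°, forward 1.8 m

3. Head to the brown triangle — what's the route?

blocked — turn right 160°, forward 6.7 m, then turn left 39°, forward 2.5 m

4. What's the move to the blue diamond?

turn left 99°, forward 3.7 m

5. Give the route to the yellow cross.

turn left 137°, forward 3.9 m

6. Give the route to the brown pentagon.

turn left 162°, forward 5.0 m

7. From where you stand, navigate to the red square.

turn left 117°, forward 11.3 m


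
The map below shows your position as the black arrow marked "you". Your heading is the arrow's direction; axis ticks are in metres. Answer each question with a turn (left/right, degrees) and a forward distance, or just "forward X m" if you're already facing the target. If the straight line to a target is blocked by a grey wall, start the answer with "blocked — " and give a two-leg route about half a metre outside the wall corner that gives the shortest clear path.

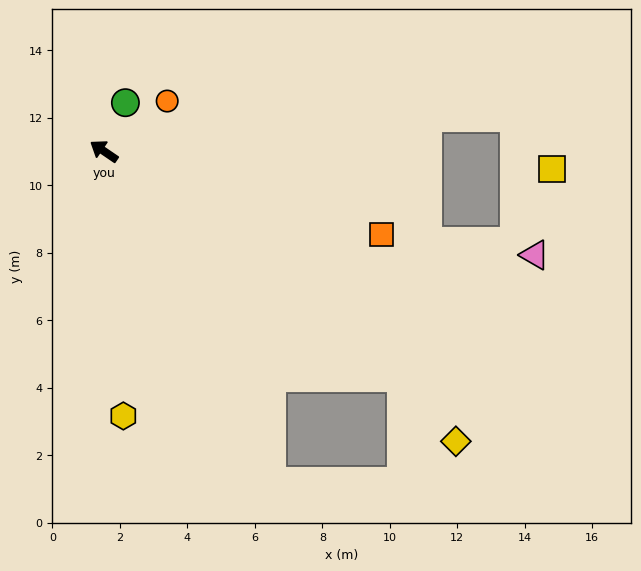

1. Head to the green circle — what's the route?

turn right 80°, forward 1.6 m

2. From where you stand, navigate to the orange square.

turn right 162°, forward 8.6 m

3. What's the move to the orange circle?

turn right 107°, forward 2.4 m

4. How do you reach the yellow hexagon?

turn left 128°, forward 7.9 m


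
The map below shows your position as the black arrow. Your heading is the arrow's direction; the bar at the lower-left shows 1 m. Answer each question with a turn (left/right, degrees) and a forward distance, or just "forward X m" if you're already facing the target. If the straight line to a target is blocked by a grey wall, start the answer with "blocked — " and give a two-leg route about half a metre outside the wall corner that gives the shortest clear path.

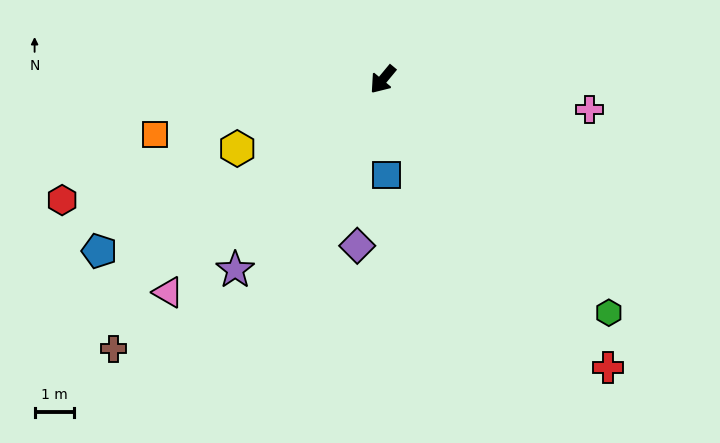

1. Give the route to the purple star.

forward 6.2 m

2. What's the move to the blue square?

turn left 42°, forward 2.4 m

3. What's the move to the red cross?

turn left 78°, forward 9.3 m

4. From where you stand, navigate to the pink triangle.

turn right 6°, forward 7.7 m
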